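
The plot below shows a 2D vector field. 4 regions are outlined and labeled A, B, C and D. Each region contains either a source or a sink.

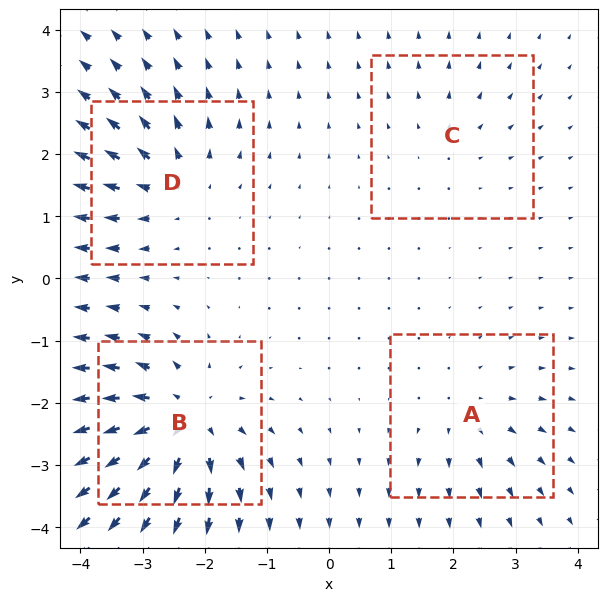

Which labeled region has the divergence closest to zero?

Divergence at each region's feature centre — A: about +4, B: about +8, C: about +2, D: about +5. Region C is closest to zero.

C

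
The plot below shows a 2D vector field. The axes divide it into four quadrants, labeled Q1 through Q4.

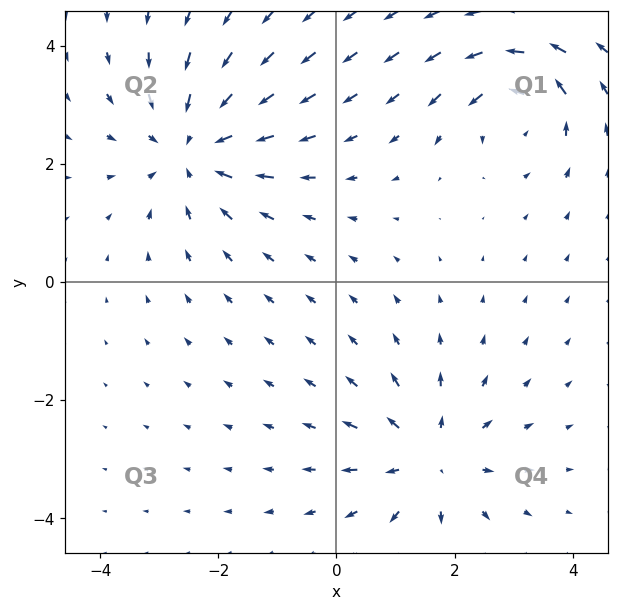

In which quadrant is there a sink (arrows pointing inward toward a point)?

Q2

The sink sits at approximately (-2.4, 2.3), which lies in quadrant Q2. The divergence there is about -4, negative as expected for a sink.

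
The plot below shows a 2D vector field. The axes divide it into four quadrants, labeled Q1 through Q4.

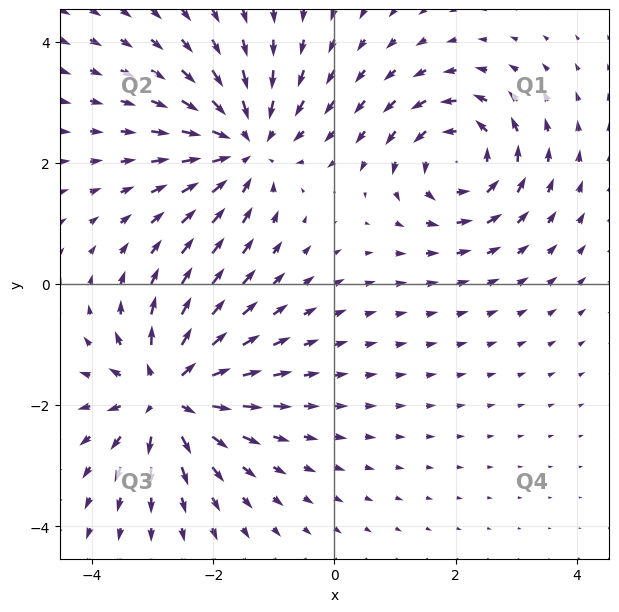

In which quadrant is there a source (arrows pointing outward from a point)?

Q3

The source sits at approximately (-2.8, -1.8), which lies in quadrant Q3. The divergence there is about +6, positive as expected for a source.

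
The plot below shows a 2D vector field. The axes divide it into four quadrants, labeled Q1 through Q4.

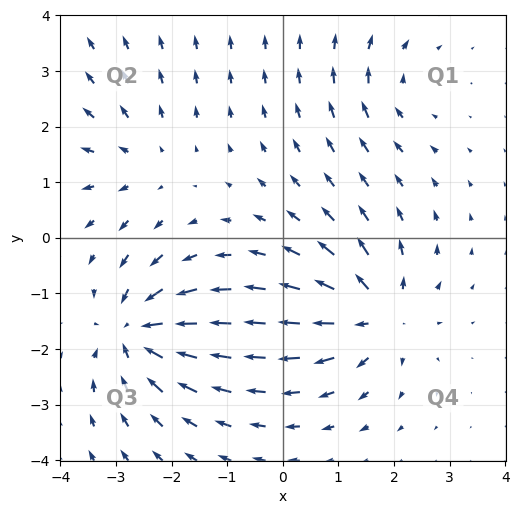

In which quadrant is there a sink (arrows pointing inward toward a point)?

The sink sits at approximately (-2.6, -1.7), which lies in quadrant Q3. The divergence there is about -6, negative as expected for a sink.

Q3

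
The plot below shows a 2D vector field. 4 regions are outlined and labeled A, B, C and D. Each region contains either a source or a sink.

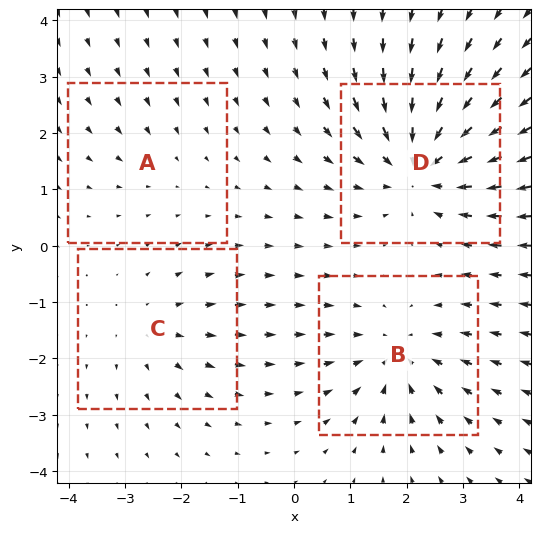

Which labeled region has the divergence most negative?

Divergence at each region's feature centre — A: about -2, B: about -4, C: about +3, D: about -6. Region D is most negative.

D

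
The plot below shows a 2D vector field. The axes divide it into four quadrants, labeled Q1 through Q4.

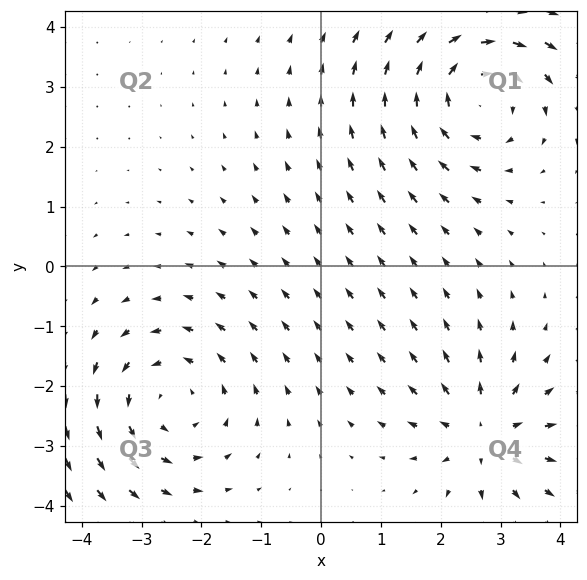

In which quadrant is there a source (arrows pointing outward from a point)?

Q4

The source sits at approximately (2.7, -2.8), which lies in quadrant Q4. The divergence there is about +3, positive as expected for a source.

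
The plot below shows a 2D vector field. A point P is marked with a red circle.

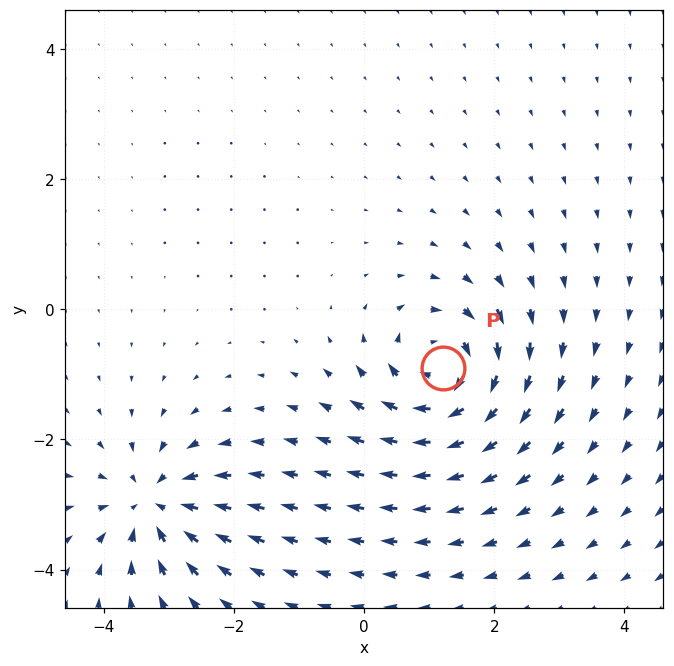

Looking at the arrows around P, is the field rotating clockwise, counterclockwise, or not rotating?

clockwise

Near P at (1.2, -0.9) the arrows circulate clockwise. The curl (z-component) there is about -7; negative curl means clockwise rotation.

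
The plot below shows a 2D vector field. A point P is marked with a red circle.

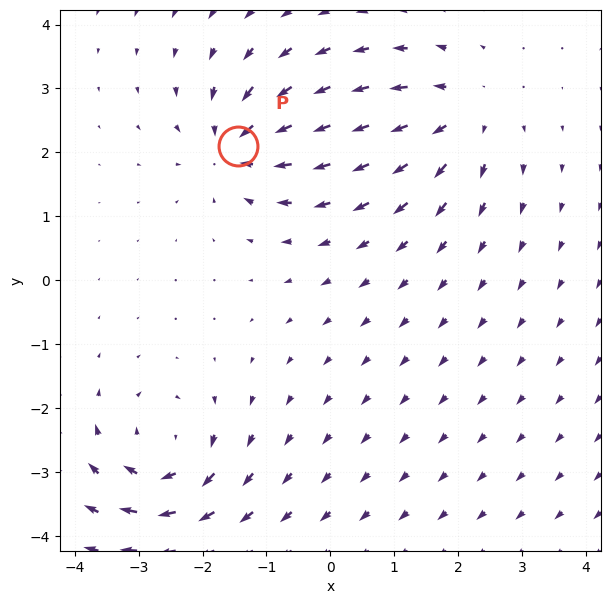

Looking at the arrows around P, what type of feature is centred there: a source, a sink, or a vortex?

At P (-1.5, 2.1) the arrows converge inward. Divergence about -5, curl ≈0 — negative divergence with near-zero curl is a sink.

sink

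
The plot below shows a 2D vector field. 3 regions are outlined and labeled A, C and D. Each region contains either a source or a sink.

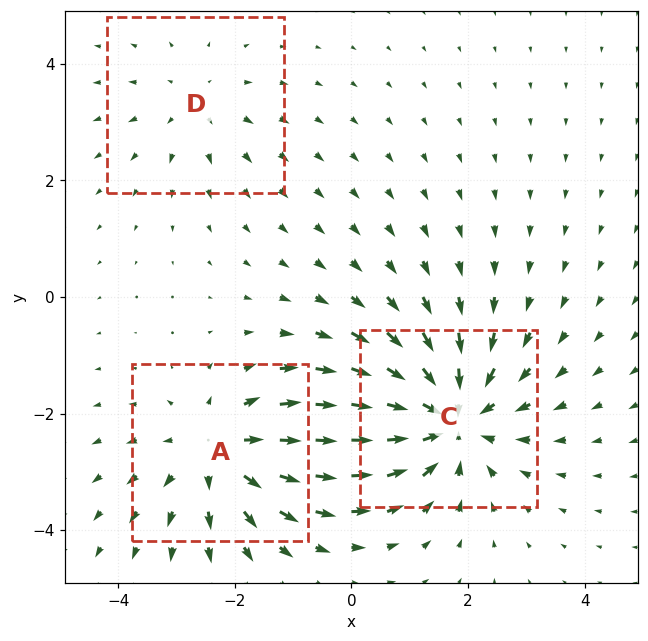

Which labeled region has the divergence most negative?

Divergence at each region's feature centre — A: about +3, C: about -4, D: about +2. Region C is most negative.

C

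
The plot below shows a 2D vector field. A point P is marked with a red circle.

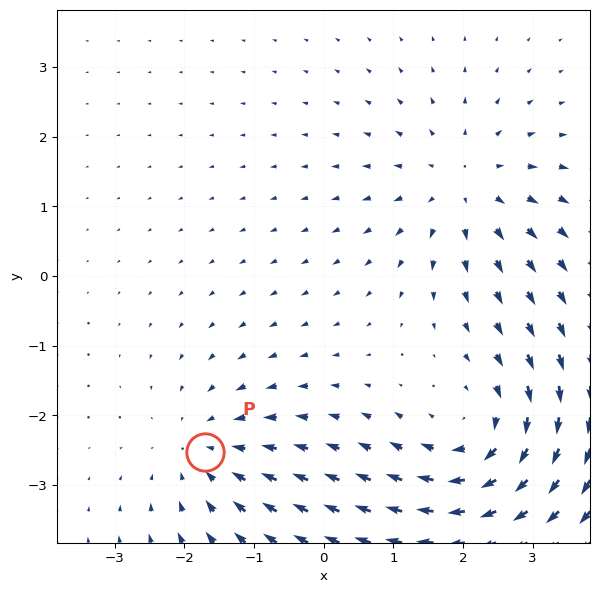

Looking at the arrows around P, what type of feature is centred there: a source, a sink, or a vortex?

sink

At P (-1.7, -2.5) the arrows converge inward. Divergence about -3, curl ≈0 — negative divergence with near-zero curl is a sink.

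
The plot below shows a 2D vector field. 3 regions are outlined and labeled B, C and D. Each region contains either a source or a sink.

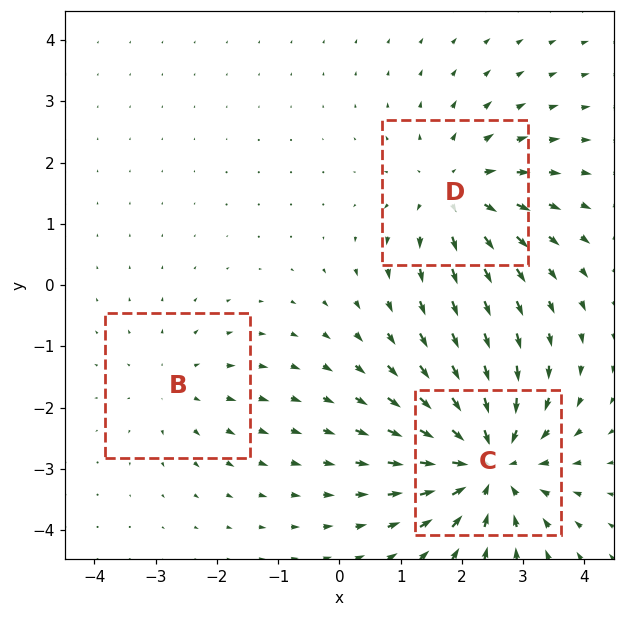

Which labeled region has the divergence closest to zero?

B

Divergence at each region's feature centre — B: about +2, C: about -5, D: about +3. Region B is closest to zero.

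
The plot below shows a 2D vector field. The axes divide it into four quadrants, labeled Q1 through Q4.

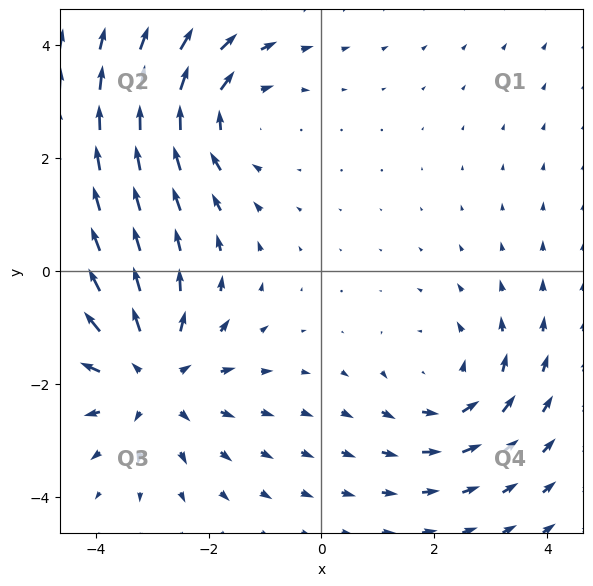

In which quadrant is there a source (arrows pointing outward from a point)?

The source sits at approximately (-3.0, -1.9), which lies in quadrant Q3. The divergence there is about +3, positive as expected for a source.

Q3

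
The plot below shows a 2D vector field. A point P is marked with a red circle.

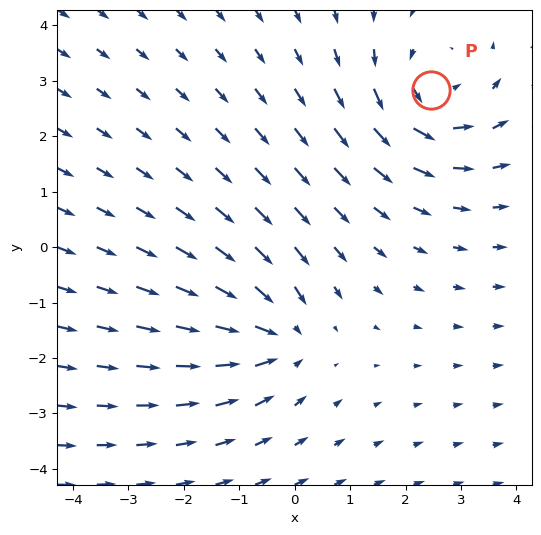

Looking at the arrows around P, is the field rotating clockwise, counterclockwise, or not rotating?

Near P at (2.5, 2.8) the arrows circulate counterclockwise. The curl (z-component) there is about +3; positive curl means counterclockwise rotation.

counterclockwise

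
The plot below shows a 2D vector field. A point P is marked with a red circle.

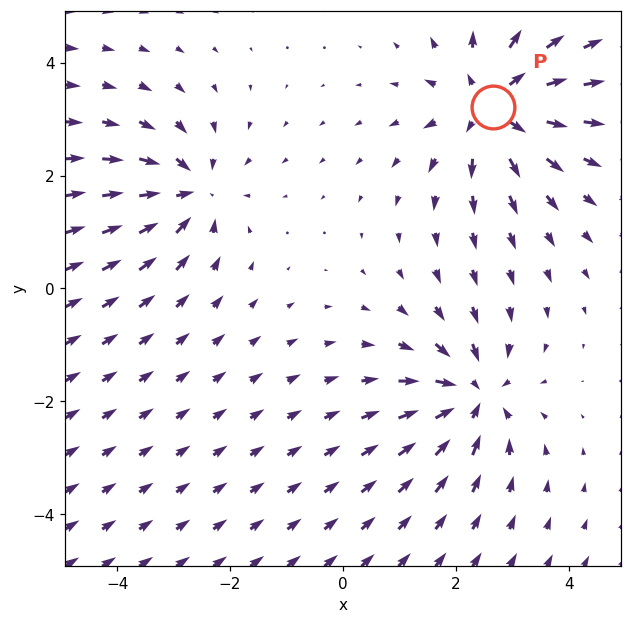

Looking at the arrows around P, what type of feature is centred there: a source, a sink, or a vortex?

At P (2.7, 3.2) the arrows spread outward. Divergence about +4, curl ≈0 — positive divergence with near-zero curl is a source.

source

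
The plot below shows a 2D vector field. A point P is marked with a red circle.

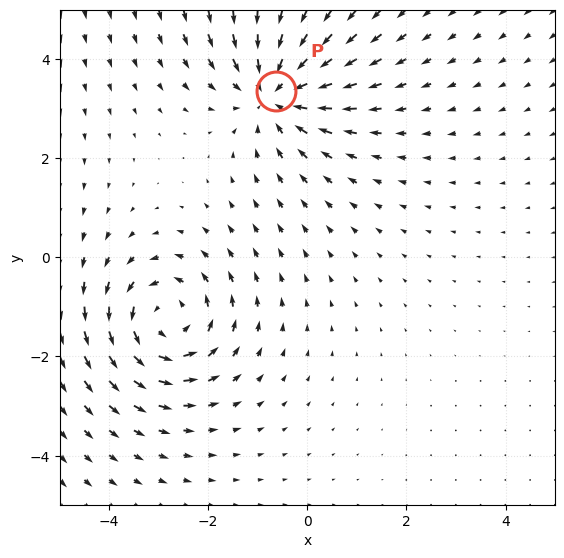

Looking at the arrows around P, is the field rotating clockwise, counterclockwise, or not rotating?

Near P at (-0.6, 3.3) the arrows show no circulation. The curl there is ≈0.

not rotating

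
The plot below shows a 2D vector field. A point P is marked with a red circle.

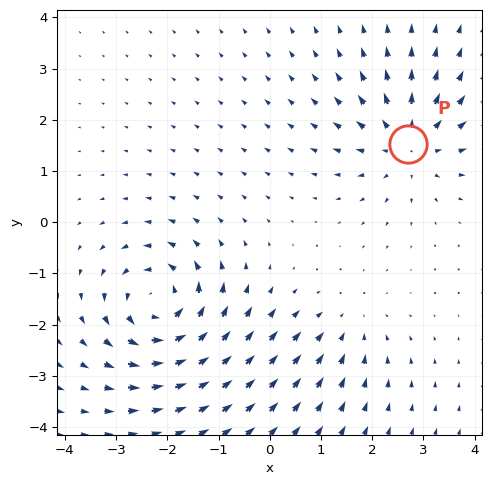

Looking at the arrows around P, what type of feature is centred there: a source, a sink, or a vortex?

At P (2.7, 1.5) the arrows spread outward. Divergence about +4, curl ≈0 — positive divergence with near-zero curl is a source.

source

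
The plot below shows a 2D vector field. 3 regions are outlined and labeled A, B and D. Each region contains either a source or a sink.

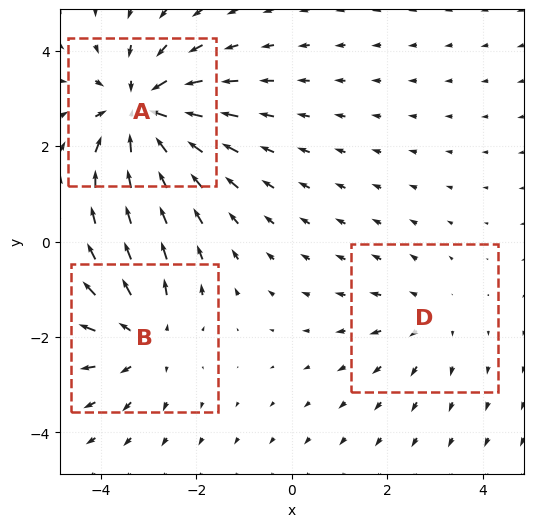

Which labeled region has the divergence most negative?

Divergence at each region's feature centre — A: about -5, B: about +3, D: about +2. Region A is most negative.

A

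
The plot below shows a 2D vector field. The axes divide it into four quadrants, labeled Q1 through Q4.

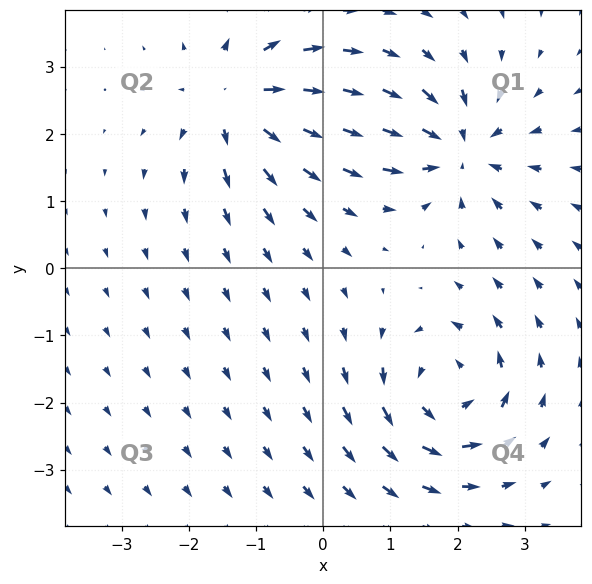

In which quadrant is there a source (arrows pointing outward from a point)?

Q2

The source sits at approximately (-1.3, 2.5), which lies in quadrant Q2. The divergence there is about +4, positive as expected for a source.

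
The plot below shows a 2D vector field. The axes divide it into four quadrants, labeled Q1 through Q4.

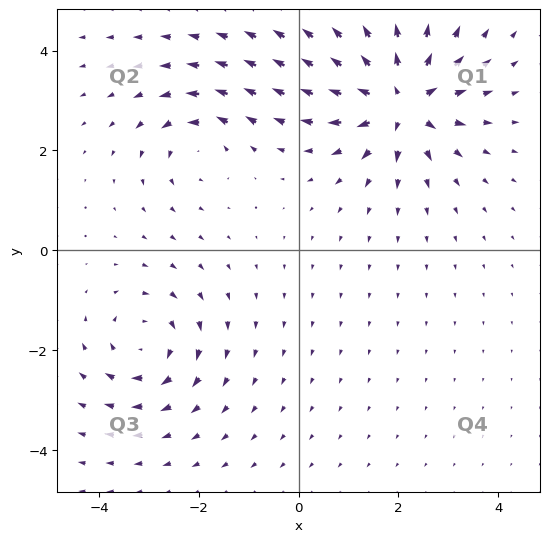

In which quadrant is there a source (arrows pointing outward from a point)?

Q1

The source sits at approximately (2.0, 3.0), which lies in quadrant Q1. The divergence there is about +6, positive as expected for a source.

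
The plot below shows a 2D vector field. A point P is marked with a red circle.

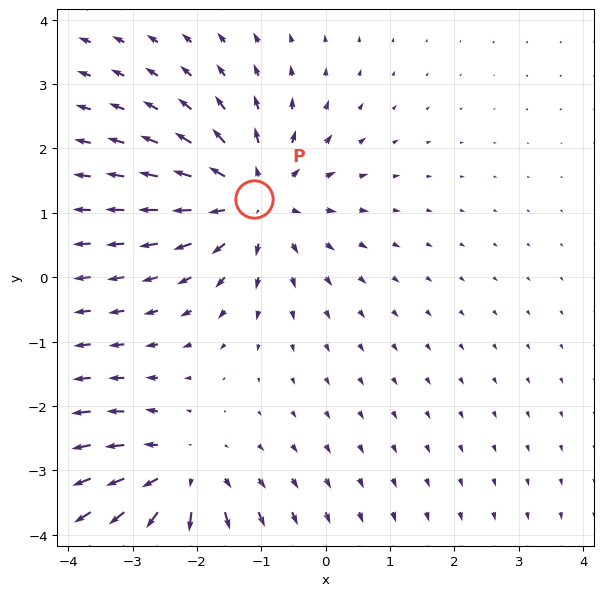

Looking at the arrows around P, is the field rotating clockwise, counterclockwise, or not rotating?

Near P at (-1.1, 1.2) the arrows show no circulation. The curl there is ≈0.

not rotating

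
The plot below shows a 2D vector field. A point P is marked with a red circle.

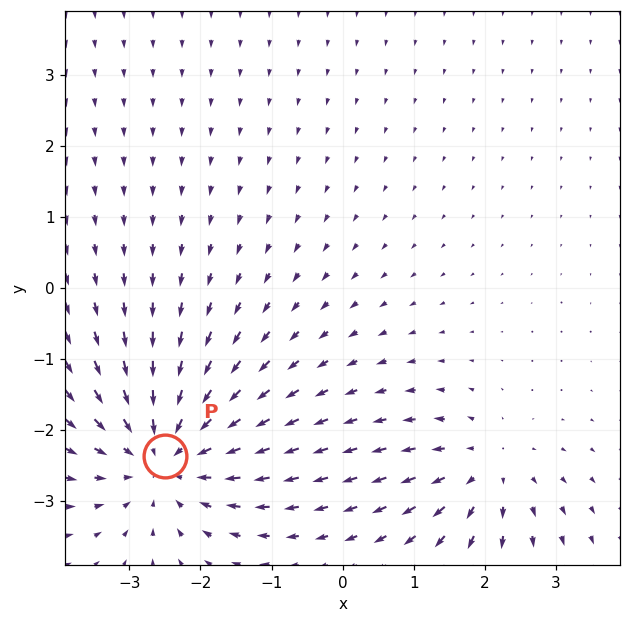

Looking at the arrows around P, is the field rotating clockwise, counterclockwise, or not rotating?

not rotating

Near P at (-2.5, -2.4) the arrows show no circulation. The curl there is ≈0.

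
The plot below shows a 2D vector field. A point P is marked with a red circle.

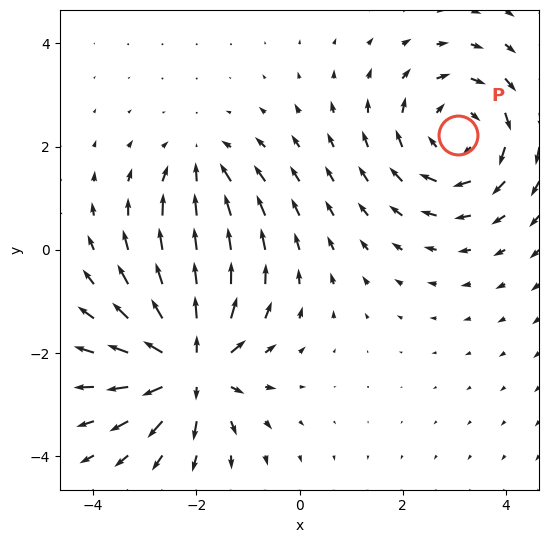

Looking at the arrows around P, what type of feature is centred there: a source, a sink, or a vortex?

vortex

At P (3.1, 2.2) the arrows circulate clockwise. Divergence ≈0, curl about -4 — near-zero divergence with nonzero curl is a vortex.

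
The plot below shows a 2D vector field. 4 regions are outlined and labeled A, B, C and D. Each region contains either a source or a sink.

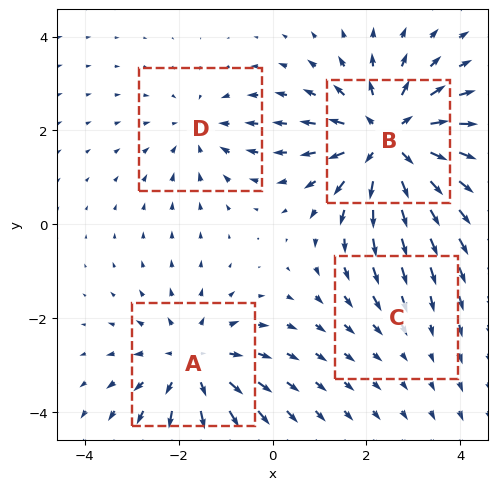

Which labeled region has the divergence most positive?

Divergence at each region's feature centre — A: about +4, B: about +6, C: about -2, D: about -3. Region B is most positive.

B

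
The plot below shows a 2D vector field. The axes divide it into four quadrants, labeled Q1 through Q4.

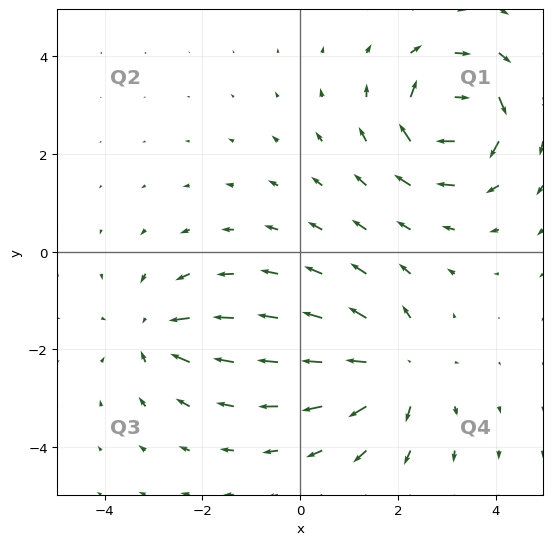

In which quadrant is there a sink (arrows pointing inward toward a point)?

Q3

The sink sits at approximately (-3.0, -1.6), which lies in quadrant Q3. The divergence there is about -4, negative as expected for a sink.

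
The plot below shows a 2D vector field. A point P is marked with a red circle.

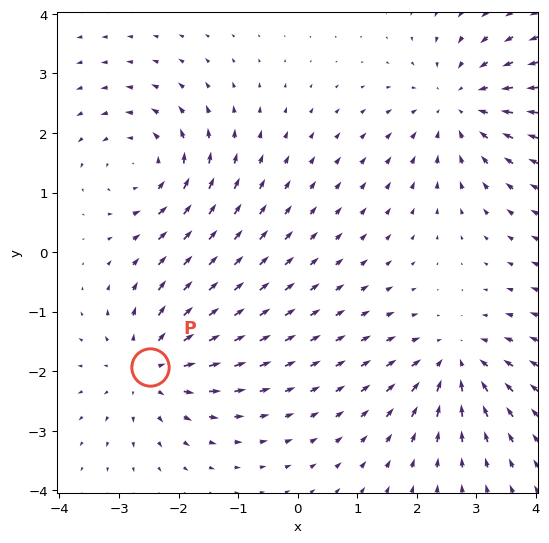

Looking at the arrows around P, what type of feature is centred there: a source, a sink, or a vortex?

source

At P (-2.5, -1.9) the arrows spread outward. Divergence about +5, curl ≈0 — positive divergence with near-zero curl is a source.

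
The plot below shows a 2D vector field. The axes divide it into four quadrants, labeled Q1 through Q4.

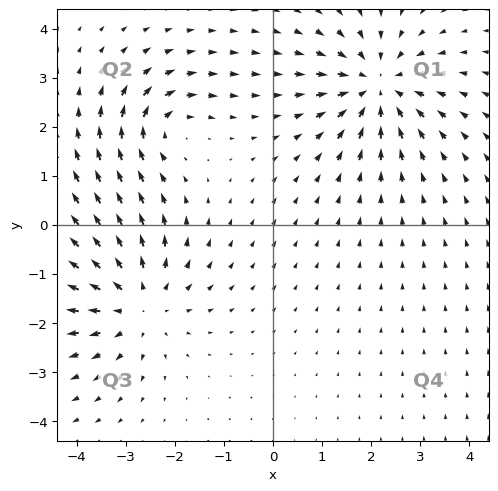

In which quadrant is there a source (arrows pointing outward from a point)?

Q3

The source sits at approximately (-2.8, -1.6), which lies in quadrant Q3. The divergence there is about +3, positive as expected for a source.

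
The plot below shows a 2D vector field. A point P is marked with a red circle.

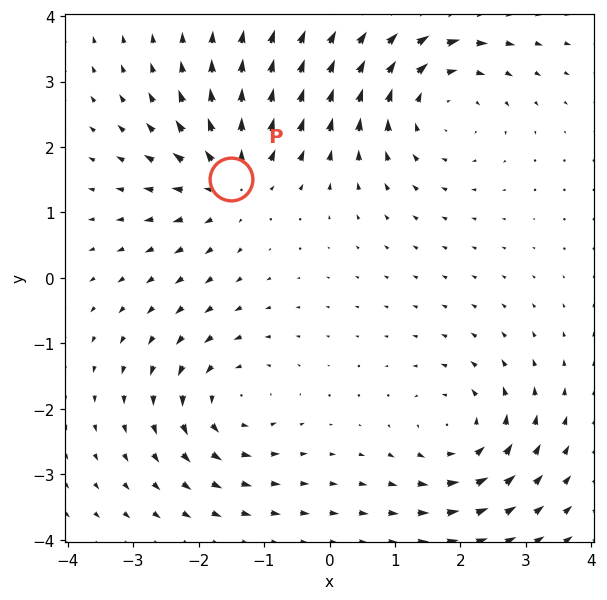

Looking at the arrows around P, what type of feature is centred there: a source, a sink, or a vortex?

source

At P (-1.5, 1.5) the arrows spread outward. Divergence about +4, curl ≈0 — positive divergence with near-zero curl is a source.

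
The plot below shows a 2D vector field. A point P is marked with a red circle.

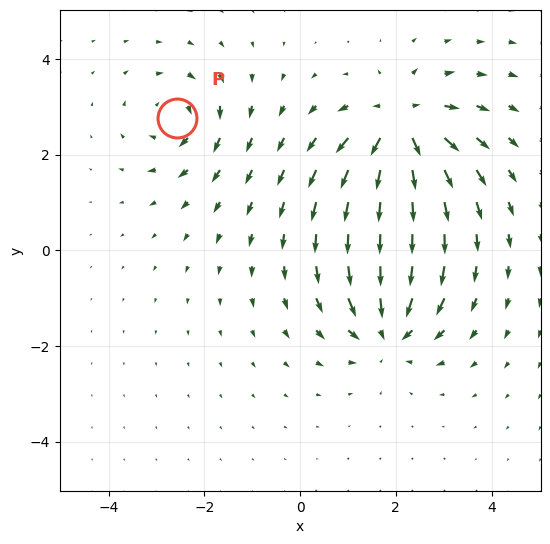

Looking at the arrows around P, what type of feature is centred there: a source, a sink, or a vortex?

vortex

At P (-2.6, 2.8) the arrows circulate clockwise. Divergence ≈0, curl about -4 — near-zero divergence with nonzero curl is a vortex.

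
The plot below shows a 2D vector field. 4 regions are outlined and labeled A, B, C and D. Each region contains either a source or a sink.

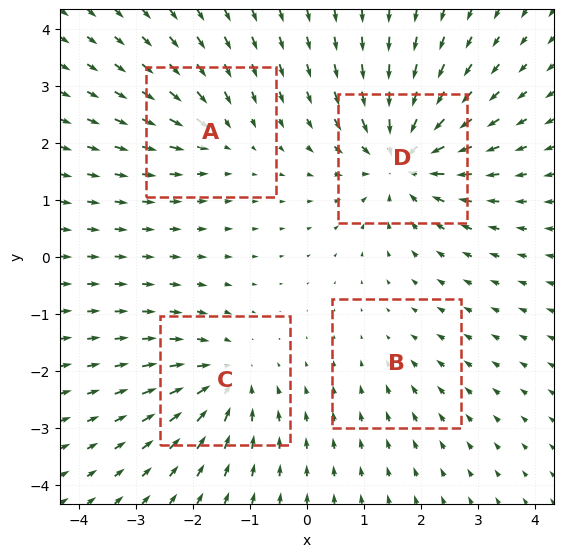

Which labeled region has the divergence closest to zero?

Divergence at each region's feature centre — A: about -4, B: about -2, C: about -5, D: about -8. Region B is closest to zero.

B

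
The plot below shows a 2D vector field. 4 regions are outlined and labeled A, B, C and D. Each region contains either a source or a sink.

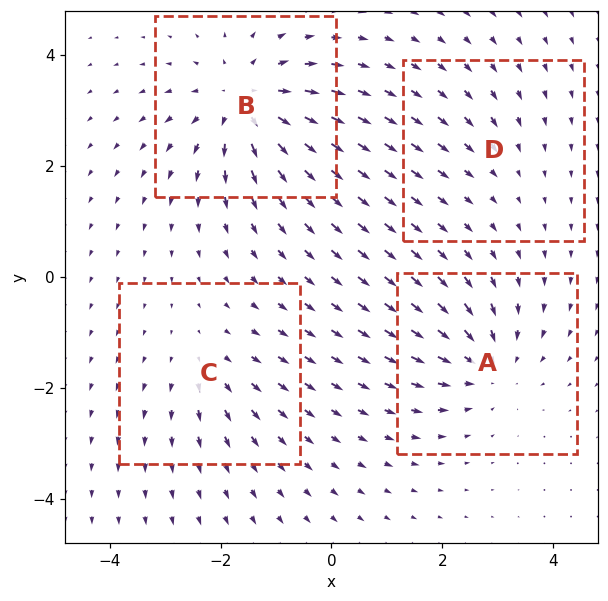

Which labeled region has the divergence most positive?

Divergence at each region's feature centre — A: about -5, B: about +6, C: about +3, D: about -2. Region B is most positive.

B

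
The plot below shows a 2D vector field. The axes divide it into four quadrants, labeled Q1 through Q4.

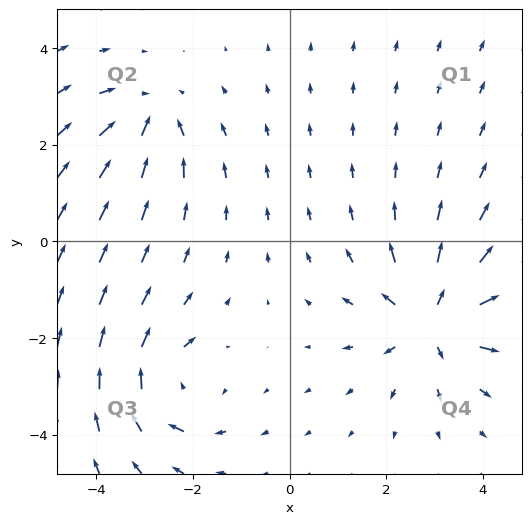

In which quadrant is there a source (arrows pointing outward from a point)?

The source sits at approximately (3.0, -1.6), which lies in quadrant Q4. The divergence there is about +5, positive as expected for a source.

Q4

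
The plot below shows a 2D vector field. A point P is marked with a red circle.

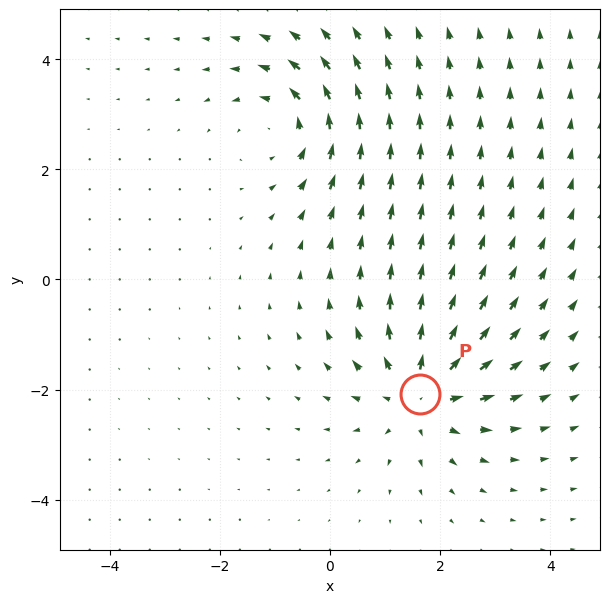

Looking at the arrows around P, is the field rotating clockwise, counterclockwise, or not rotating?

not rotating

Near P at (1.6, -2.1) the arrows show no circulation. The curl there is ≈0.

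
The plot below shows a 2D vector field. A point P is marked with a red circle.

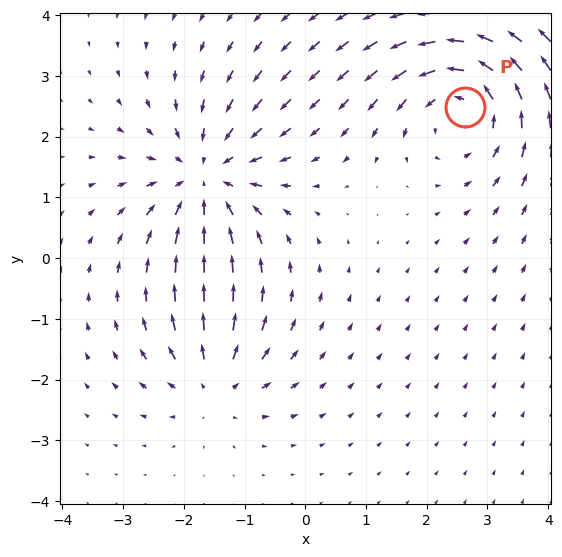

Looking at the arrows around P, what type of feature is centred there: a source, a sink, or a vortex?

At P (2.6, 2.5) the arrows circulate counterclockwise. Divergence ≈0, curl about +4 — near-zero divergence with nonzero curl is a vortex.

vortex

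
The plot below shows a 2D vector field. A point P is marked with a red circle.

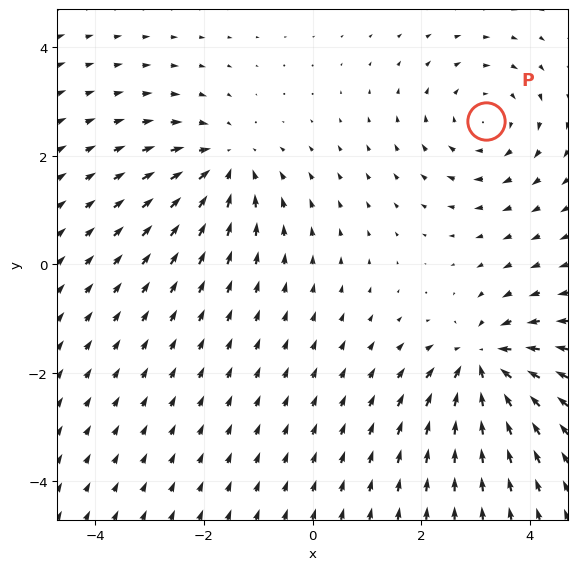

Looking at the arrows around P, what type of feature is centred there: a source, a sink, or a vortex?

vortex

At P (3.2, 2.6) the arrows circulate clockwise. Divergence ≈0, curl about -4 — near-zero divergence with nonzero curl is a vortex.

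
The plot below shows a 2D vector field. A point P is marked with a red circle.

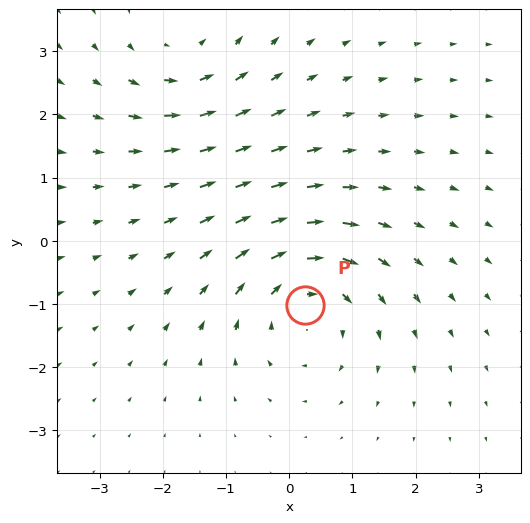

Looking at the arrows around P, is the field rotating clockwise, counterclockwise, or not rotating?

Near P at (0.3, -1.0) the arrows circulate clockwise. The curl (z-component) there is about -3; negative curl means clockwise rotation.

clockwise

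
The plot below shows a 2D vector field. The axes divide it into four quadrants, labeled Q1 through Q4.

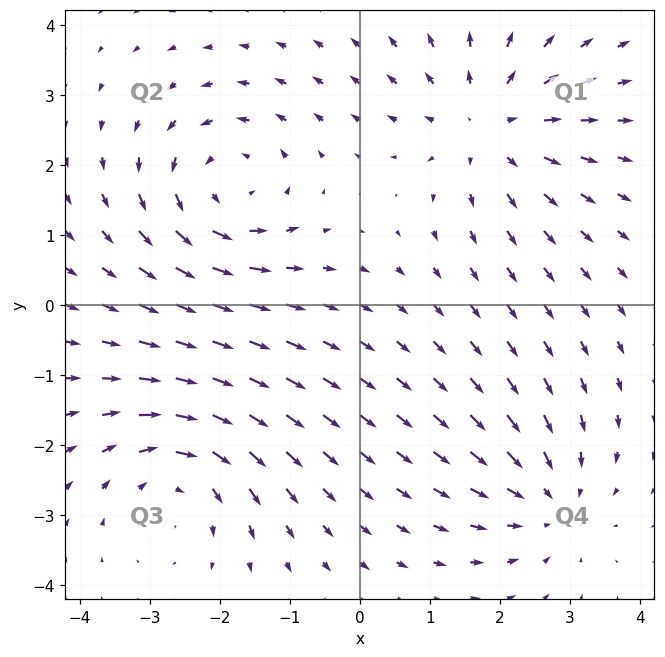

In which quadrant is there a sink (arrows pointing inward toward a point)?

The sink sits at approximately (2.7, -2.8), which lies in quadrant Q4. The divergence there is about -4, negative as expected for a sink.

Q4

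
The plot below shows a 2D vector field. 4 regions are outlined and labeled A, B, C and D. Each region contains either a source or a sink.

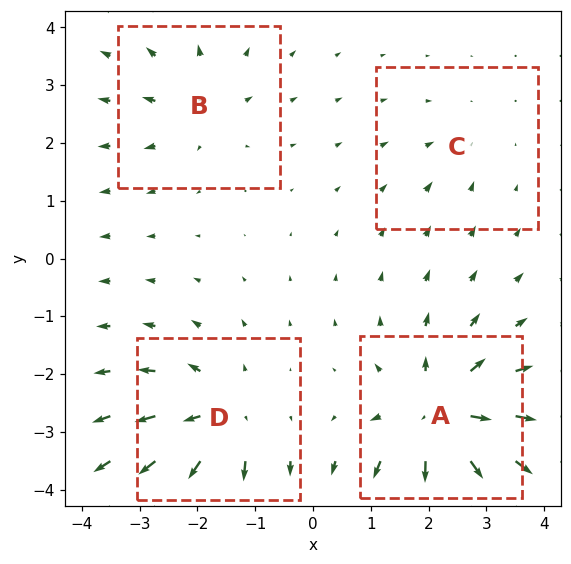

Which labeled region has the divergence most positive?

Divergence at each region's feature centre — A: about +8, B: about +4, C: about -2, D: about +6. Region A is most positive.

A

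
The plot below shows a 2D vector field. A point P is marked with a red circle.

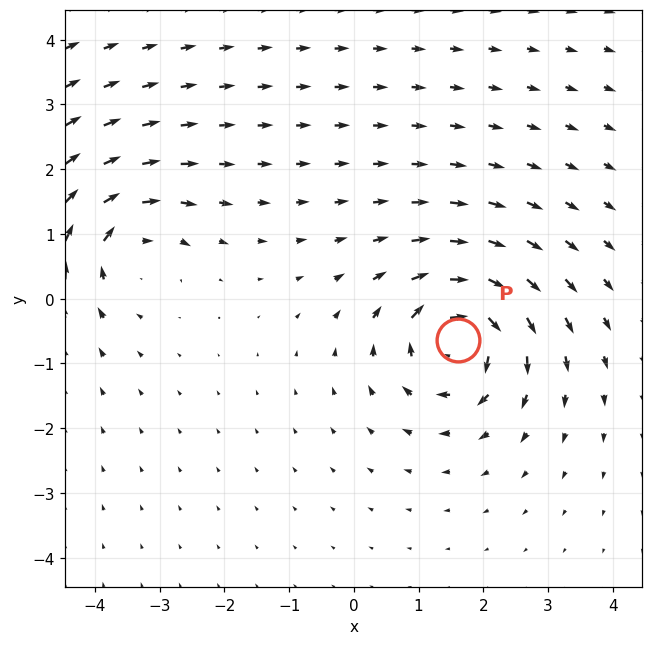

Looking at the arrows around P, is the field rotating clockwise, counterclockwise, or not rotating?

clockwise

Near P at (1.6, -0.6) the arrows circulate clockwise. The curl (z-component) there is about -5; negative curl means clockwise rotation.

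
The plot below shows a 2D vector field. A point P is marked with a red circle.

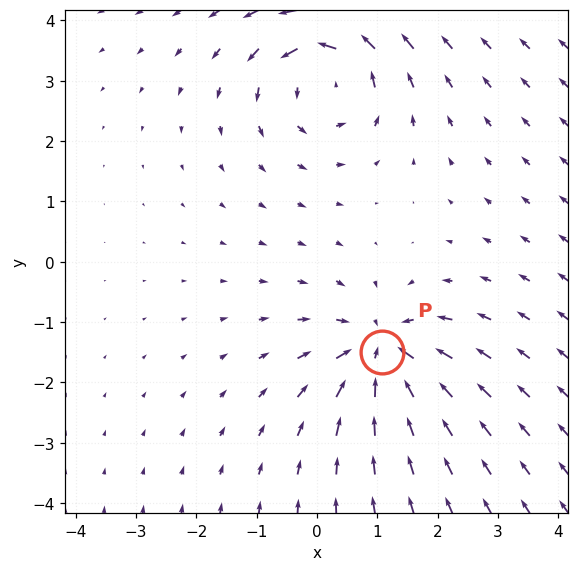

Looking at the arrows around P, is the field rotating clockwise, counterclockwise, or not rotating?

Near P at (1.1, -1.5) the arrows show no circulation. The curl there is ≈0.

not rotating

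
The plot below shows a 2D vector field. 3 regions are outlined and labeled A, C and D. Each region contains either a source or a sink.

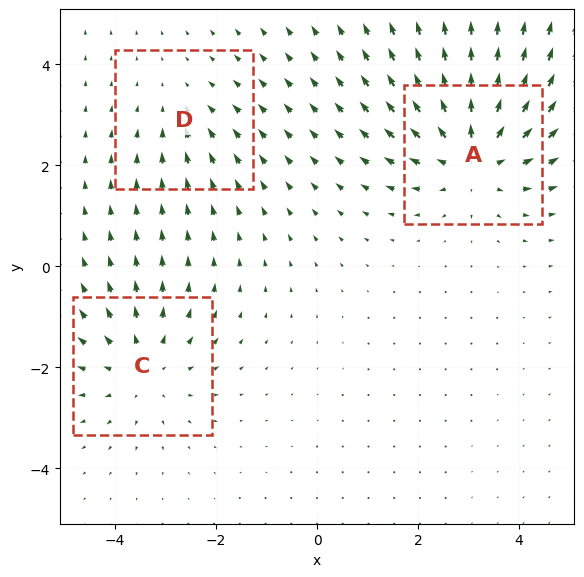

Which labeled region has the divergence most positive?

Divergence at each region's feature centre — A: about +4, C: about +3, D: about -2. Region A is most positive.

A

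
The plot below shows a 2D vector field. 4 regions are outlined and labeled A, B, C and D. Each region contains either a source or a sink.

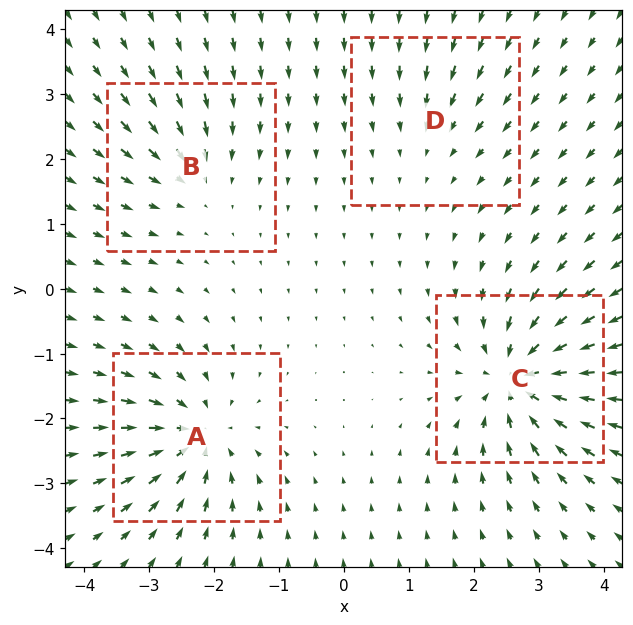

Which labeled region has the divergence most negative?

Divergence at each region's feature centre — A: about -6, B: about -4, C: about -8, D: about -3. Region C is most negative.

C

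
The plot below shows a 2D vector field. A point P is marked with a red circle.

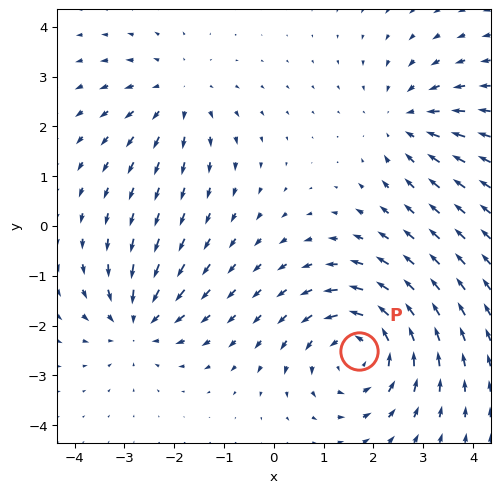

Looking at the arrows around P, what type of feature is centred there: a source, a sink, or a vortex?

vortex

At P (1.7, -2.5) the arrows circulate counterclockwise. Divergence ≈0, curl about +4 — near-zero divergence with nonzero curl is a vortex.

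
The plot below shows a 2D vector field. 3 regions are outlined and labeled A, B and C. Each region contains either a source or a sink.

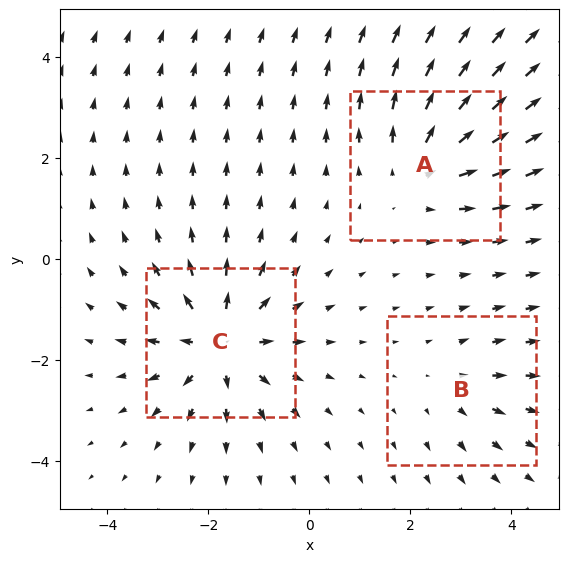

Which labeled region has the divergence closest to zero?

Divergence at each region's feature centre — A: about +3, B: about +2, C: about +5. Region B is closest to zero.

B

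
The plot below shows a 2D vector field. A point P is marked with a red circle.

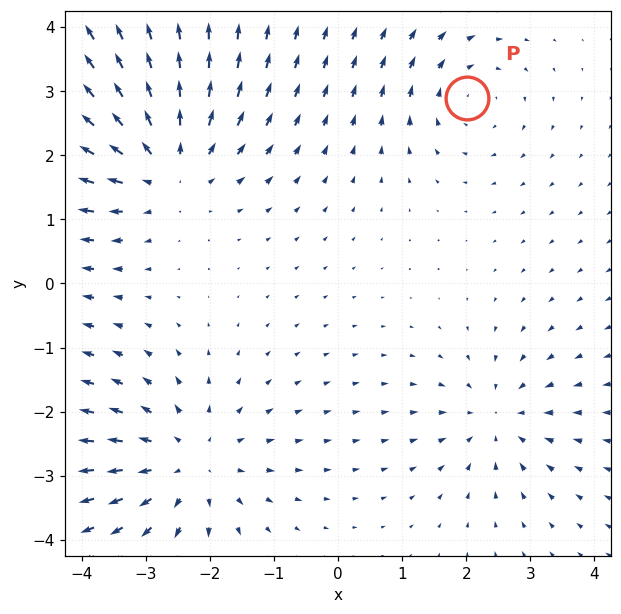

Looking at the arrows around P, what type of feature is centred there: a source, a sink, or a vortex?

At P (2.0, 2.9) the arrows circulate clockwise. Divergence ≈0, curl about -3 — near-zero divergence with nonzero curl is a vortex.

vortex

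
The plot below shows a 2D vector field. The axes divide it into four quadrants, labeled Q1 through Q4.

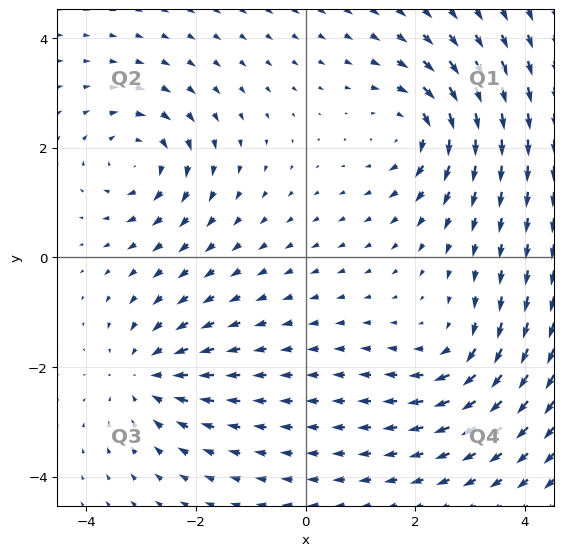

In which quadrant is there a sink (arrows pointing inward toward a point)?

Q3

The sink sits at approximately (-2.9, -2.2), which lies in quadrant Q3. The divergence there is about -4, negative as expected for a sink.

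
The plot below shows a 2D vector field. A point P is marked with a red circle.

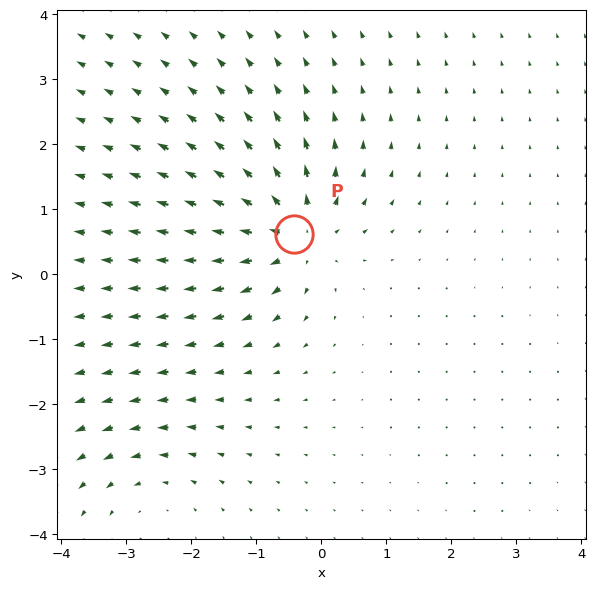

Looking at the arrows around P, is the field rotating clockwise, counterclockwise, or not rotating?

Near P at (-0.4, 0.6) the arrows show no circulation. The curl there is ≈0.

not rotating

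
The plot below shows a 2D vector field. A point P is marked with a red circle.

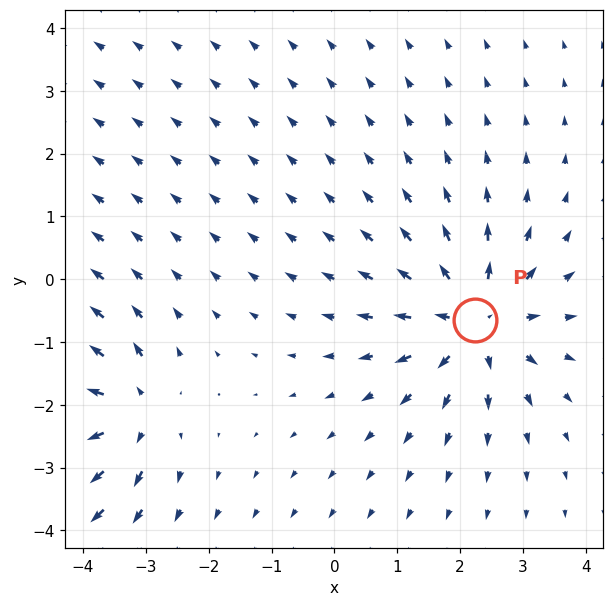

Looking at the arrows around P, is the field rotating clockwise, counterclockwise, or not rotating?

not rotating

Near P at (2.2, -0.7) the arrows show no circulation. The curl there is ≈0.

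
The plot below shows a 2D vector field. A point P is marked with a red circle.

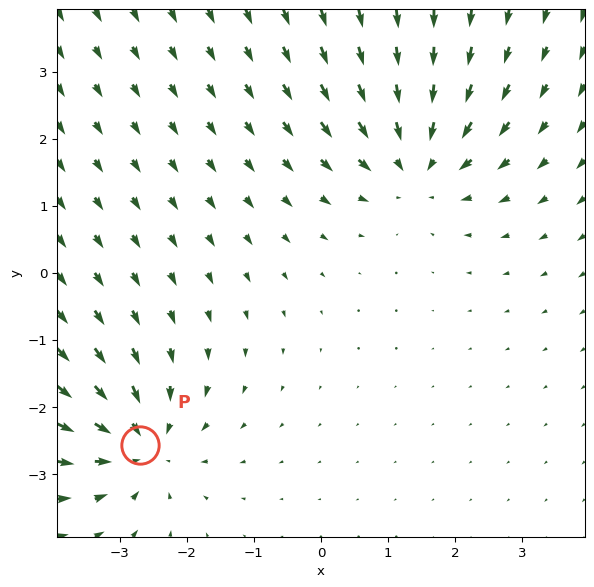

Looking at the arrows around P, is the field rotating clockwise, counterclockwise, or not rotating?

Near P at (-2.7, -2.6) the arrows show no circulation. The curl there is ≈0.

not rotating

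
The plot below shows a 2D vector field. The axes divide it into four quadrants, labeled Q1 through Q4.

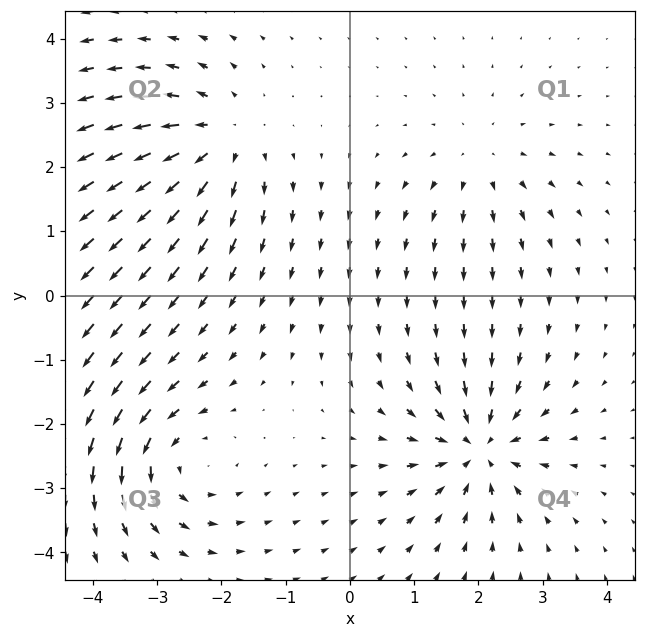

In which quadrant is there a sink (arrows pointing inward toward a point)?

The sink sits at approximately (2.0, -2.4), which lies in quadrant Q4. The divergence there is about -6, negative as expected for a sink.

Q4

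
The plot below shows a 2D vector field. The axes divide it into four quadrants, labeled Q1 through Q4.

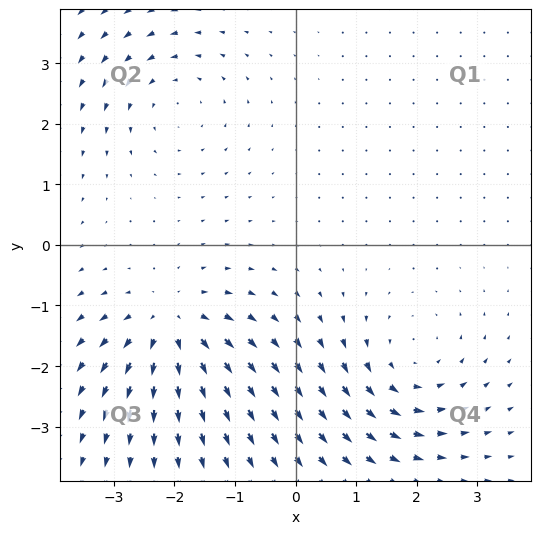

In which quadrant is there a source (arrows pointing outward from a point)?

The source sits at approximately (-2.0, -1.3), which lies in quadrant Q3. The divergence there is about +5, positive as expected for a source.

Q3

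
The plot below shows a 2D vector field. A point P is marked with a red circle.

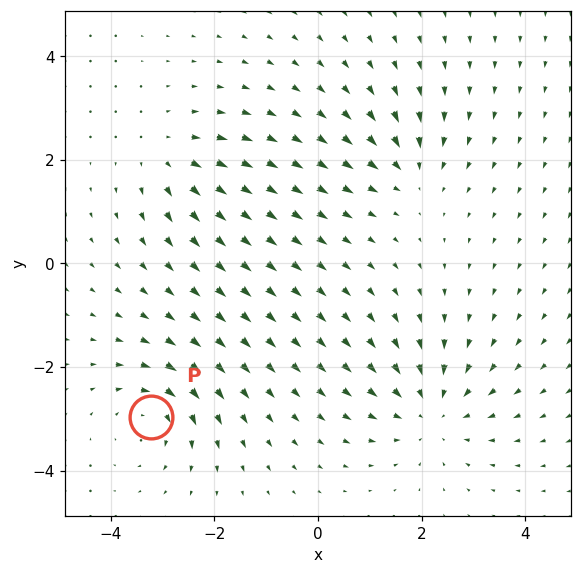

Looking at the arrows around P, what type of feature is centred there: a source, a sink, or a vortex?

At P (-3.2, -3.0) the arrows circulate clockwise. Divergence ≈0, curl about -4 — near-zero divergence with nonzero curl is a vortex.

vortex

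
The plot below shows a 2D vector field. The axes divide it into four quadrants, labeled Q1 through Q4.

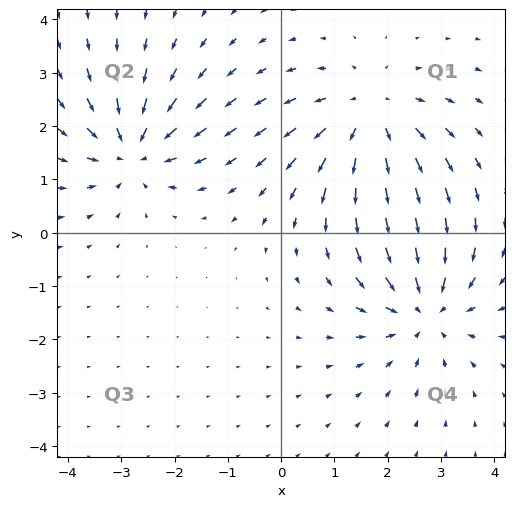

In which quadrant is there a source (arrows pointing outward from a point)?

Q1

The source sits at approximately (1.7, 2.2), which lies in quadrant Q1. The divergence there is about +4, positive as expected for a source.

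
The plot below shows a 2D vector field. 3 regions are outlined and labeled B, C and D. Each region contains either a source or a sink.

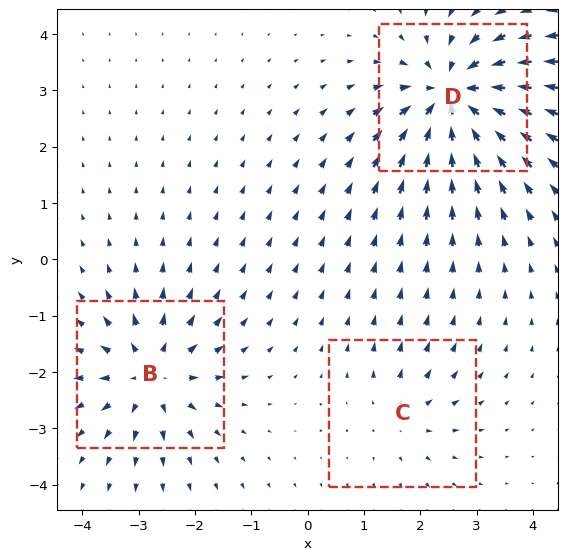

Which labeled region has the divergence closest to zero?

C

Divergence at each region's feature centre — B: about +4, C: about +2, D: about -6. Region C is closest to zero.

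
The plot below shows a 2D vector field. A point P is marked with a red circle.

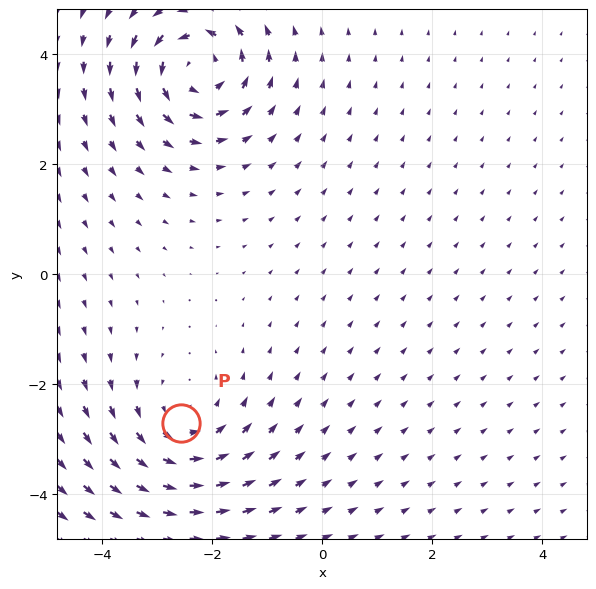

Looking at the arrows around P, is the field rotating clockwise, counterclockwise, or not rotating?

counterclockwise

Near P at (-2.6, -2.7) the arrows circulate counterclockwise. The curl (z-component) there is about +3; positive curl means counterclockwise rotation.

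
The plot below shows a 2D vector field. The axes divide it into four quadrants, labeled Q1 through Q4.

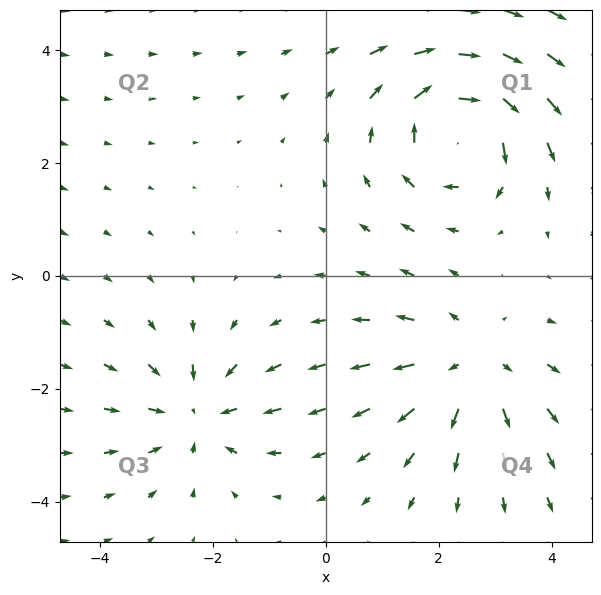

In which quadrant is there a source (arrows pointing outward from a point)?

The source sits at approximately (2.6, -1.6), which lies in quadrant Q4. The divergence there is about +3, positive as expected for a source.

Q4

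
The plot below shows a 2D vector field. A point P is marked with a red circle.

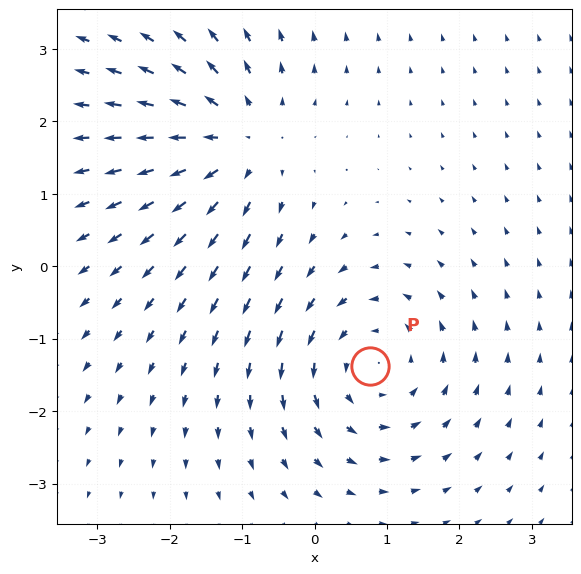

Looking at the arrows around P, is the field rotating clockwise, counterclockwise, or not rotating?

Near P at (0.8, -1.4) the arrows circulate counterclockwise. The curl (z-component) there is about +3; positive curl means counterclockwise rotation.

counterclockwise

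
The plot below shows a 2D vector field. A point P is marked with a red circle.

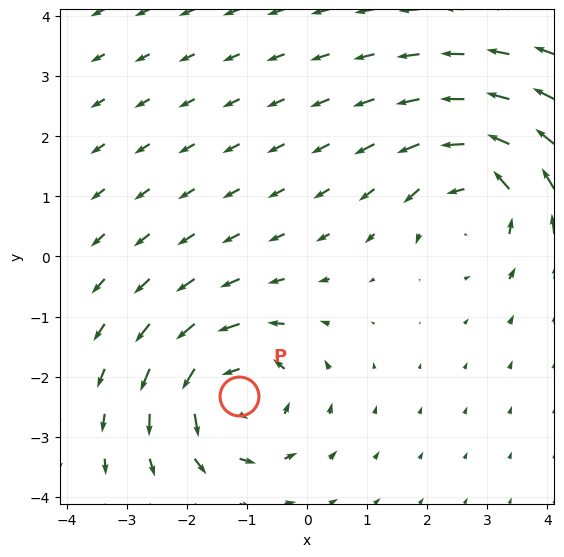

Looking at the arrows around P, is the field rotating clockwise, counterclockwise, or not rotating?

Near P at (-1.1, -2.3) the arrows circulate counterclockwise. The curl (z-component) there is about +4; positive curl means counterclockwise rotation.

counterclockwise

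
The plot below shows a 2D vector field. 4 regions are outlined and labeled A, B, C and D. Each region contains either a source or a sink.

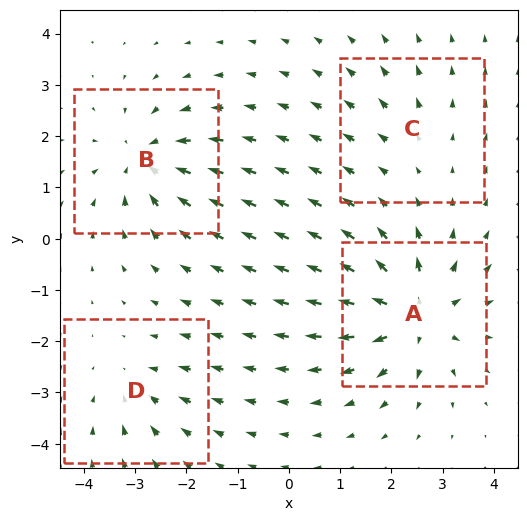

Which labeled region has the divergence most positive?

A

Divergence at each region's feature centre — A: about +7, B: about -6, C: about +2, D: about -3. Region A is most positive.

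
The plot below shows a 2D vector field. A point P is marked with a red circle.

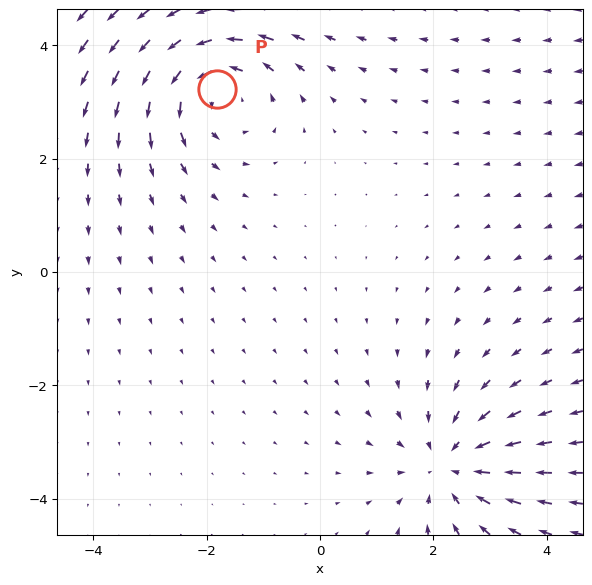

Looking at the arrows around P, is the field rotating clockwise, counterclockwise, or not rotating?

Near P at (-1.8, 3.2) the arrows circulate counterclockwise. The curl (z-component) there is about +3; positive curl means counterclockwise rotation.

counterclockwise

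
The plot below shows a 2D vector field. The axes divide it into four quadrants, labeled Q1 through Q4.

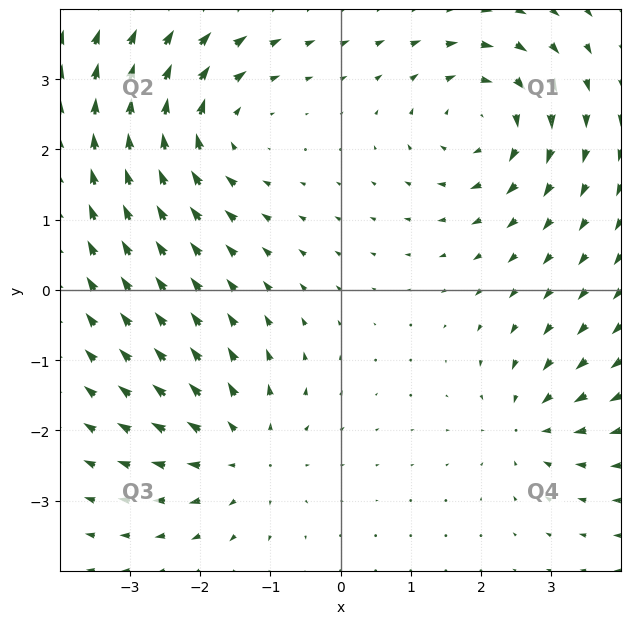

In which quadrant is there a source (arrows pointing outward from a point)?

Q3

The source sits at approximately (-1.4, -2.3), which lies in quadrant Q3. The divergence there is about +5, positive as expected for a source.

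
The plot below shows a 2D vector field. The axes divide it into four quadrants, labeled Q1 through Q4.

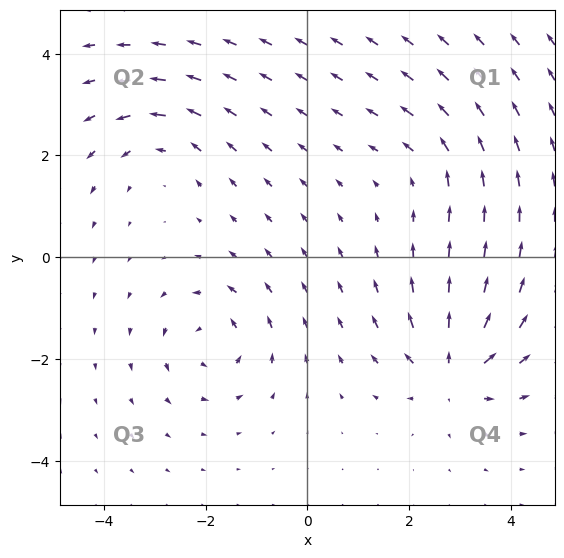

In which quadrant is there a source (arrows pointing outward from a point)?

Q4

The source sits at approximately (2.8, -2.2), which lies in quadrant Q4. The divergence there is about +7, positive as expected for a source.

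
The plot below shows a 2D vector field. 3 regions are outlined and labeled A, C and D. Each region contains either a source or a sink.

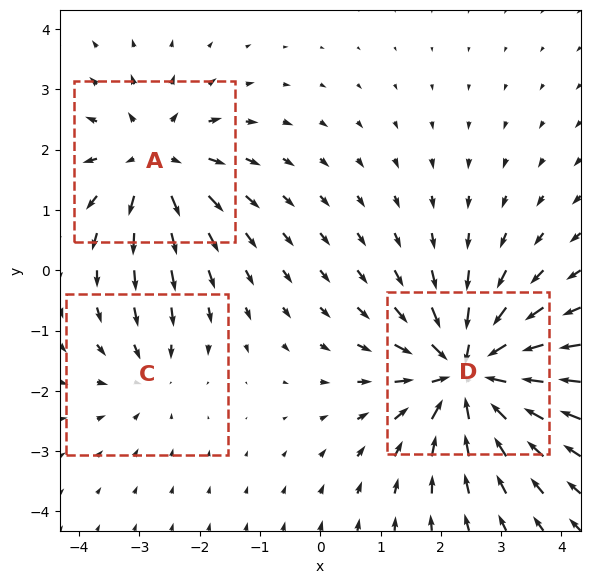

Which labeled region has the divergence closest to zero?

Divergence at each region's feature centre — A: about +4, C: about -2, D: about -6. Region C is closest to zero.

C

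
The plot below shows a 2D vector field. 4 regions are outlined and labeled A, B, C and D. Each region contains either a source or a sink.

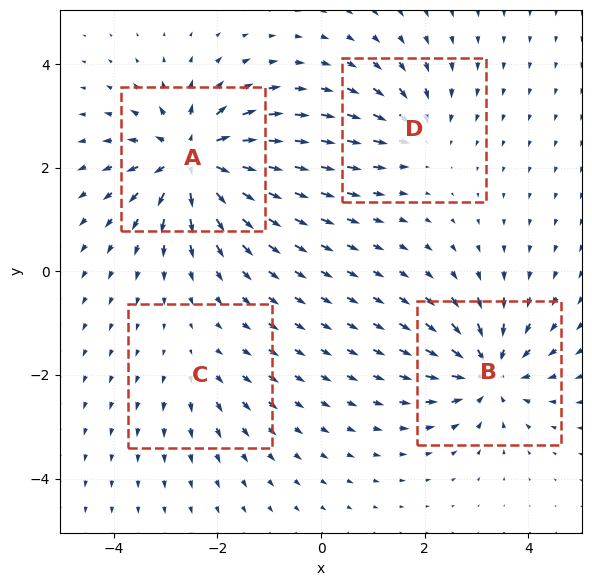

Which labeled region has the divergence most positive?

A

Divergence at each region's feature centre — A: about +9, B: about -7, C: about +3, D: about -4. Region A is most positive.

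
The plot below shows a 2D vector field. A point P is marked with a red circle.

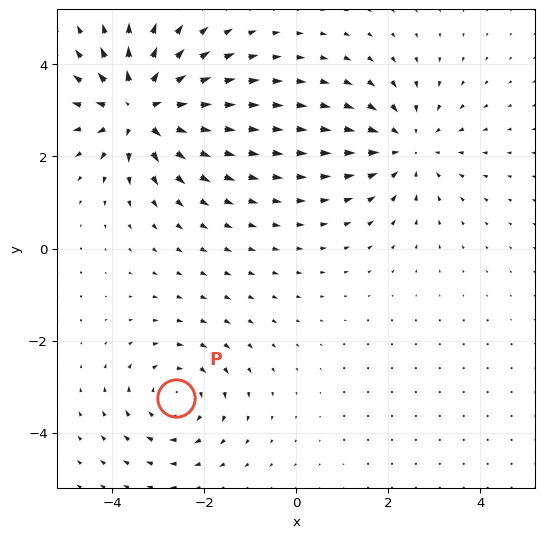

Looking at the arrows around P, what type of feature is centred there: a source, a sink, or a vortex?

vortex

At P (-2.6, -3.2) the arrows circulate clockwise. Divergence ≈0, curl about -3 — near-zero divergence with nonzero curl is a vortex.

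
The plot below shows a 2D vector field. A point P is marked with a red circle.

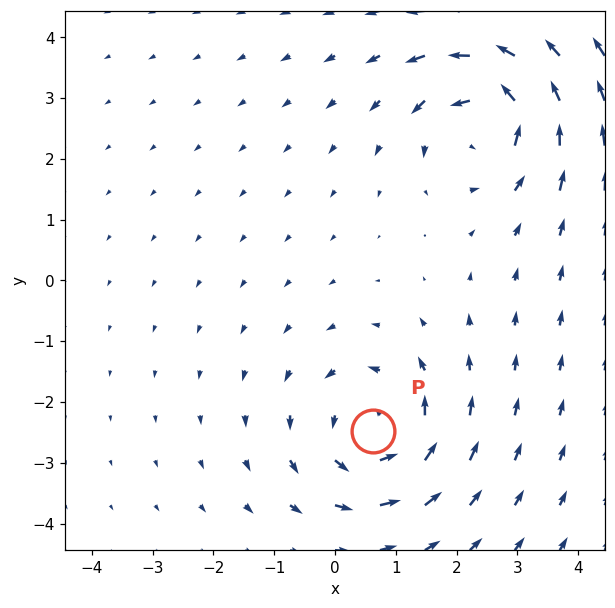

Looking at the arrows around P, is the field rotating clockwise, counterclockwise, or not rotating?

counterclockwise

Near P at (0.6, -2.5) the arrows circulate counterclockwise. The curl (z-component) there is about +4; positive curl means counterclockwise rotation.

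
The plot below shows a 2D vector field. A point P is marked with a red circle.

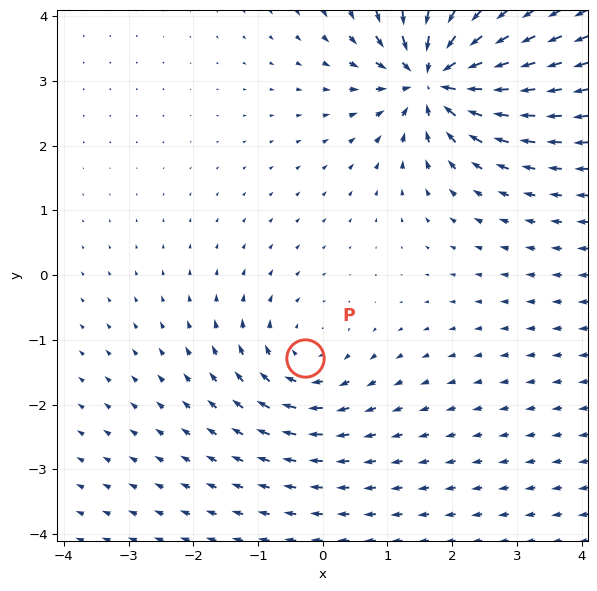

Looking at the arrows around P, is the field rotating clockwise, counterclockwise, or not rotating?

Near P at (-0.3, -1.3) the arrows circulate clockwise. The curl (z-component) there is about -3; negative curl means clockwise rotation.

clockwise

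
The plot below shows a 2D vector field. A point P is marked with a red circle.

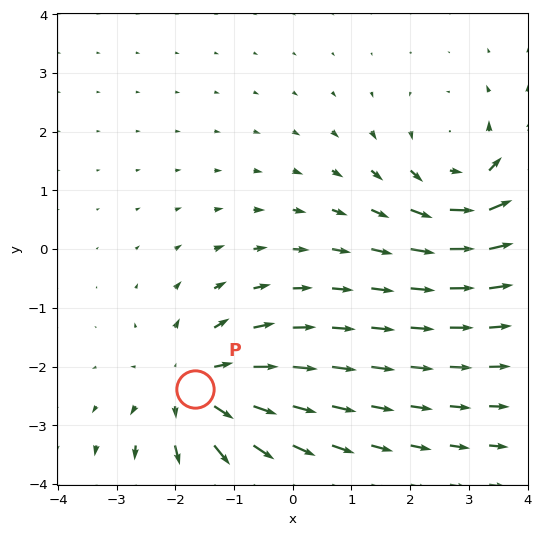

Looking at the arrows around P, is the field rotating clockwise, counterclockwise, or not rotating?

Near P at (-1.7, -2.4) the arrows show no circulation. The curl there is ≈0.

not rotating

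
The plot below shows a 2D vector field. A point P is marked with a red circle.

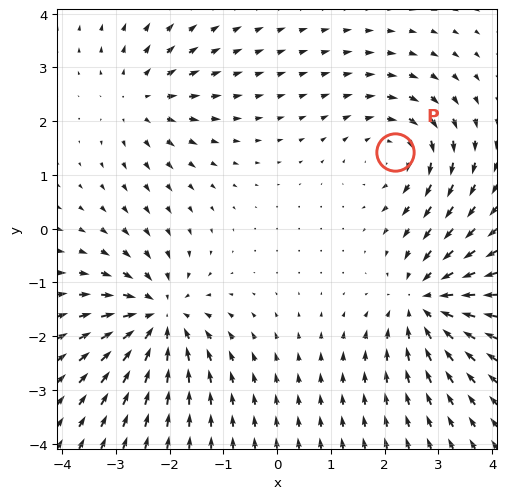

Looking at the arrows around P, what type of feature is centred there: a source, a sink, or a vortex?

At P (2.2, 1.4) the arrows circulate clockwise. Divergence ≈0, curl about -4 — near-zero divergence with nonzero curl is a vortex.

vortex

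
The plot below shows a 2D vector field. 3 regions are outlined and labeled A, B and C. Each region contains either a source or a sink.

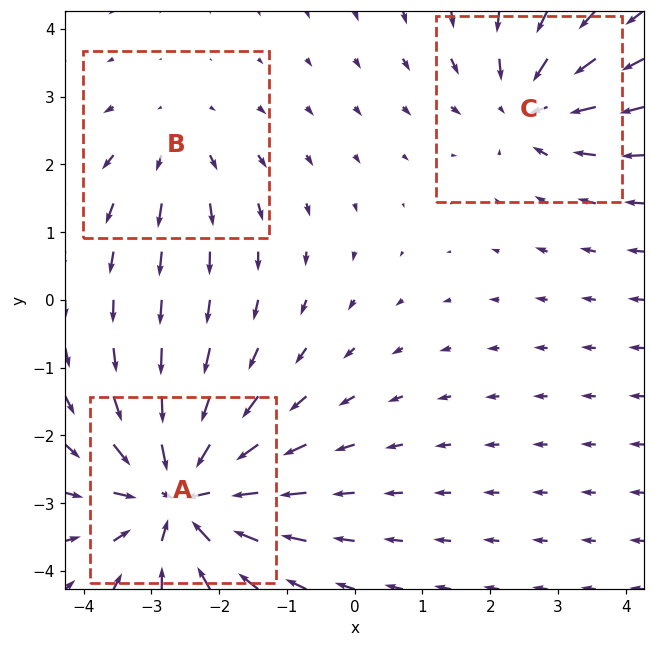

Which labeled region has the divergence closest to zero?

B

Divergence at each region's feature centre — A: about -5, B: about +2, C: about -3. Region B is closest to zero.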